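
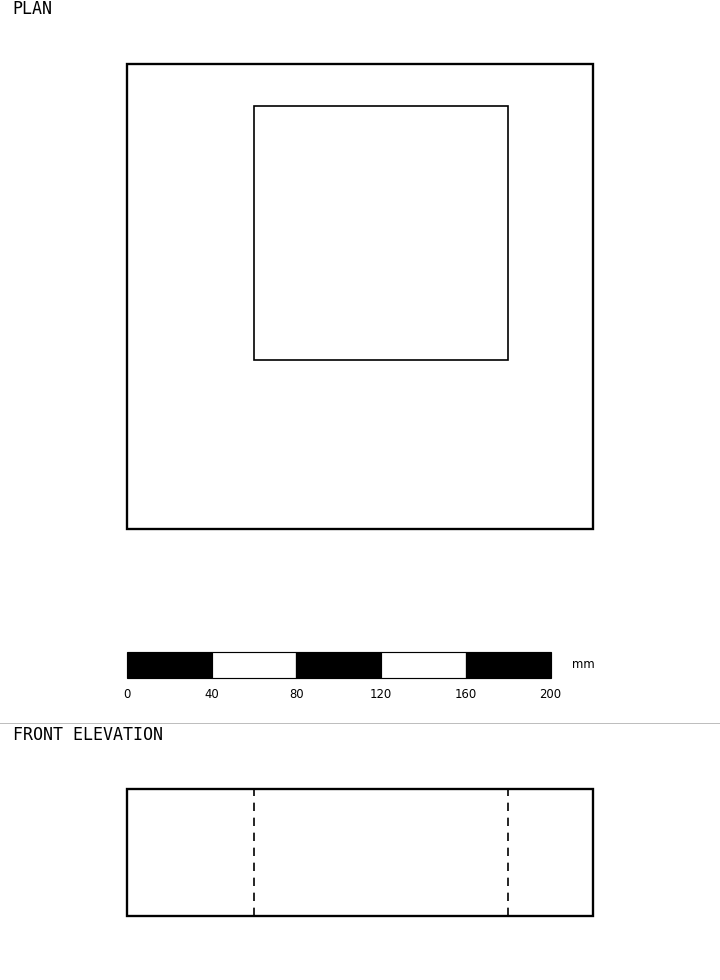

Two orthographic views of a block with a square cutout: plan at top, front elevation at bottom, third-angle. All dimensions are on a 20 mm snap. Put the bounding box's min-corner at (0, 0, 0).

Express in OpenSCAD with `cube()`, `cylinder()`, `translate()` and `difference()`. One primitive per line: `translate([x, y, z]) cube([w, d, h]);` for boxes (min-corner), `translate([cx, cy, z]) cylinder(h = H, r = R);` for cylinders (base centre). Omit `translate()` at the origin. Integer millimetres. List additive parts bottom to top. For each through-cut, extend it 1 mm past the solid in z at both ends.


difference() {
  cube([220, 220, 60]);
  translate([60, 80, -1]) cube([120, 120, 62]);
}


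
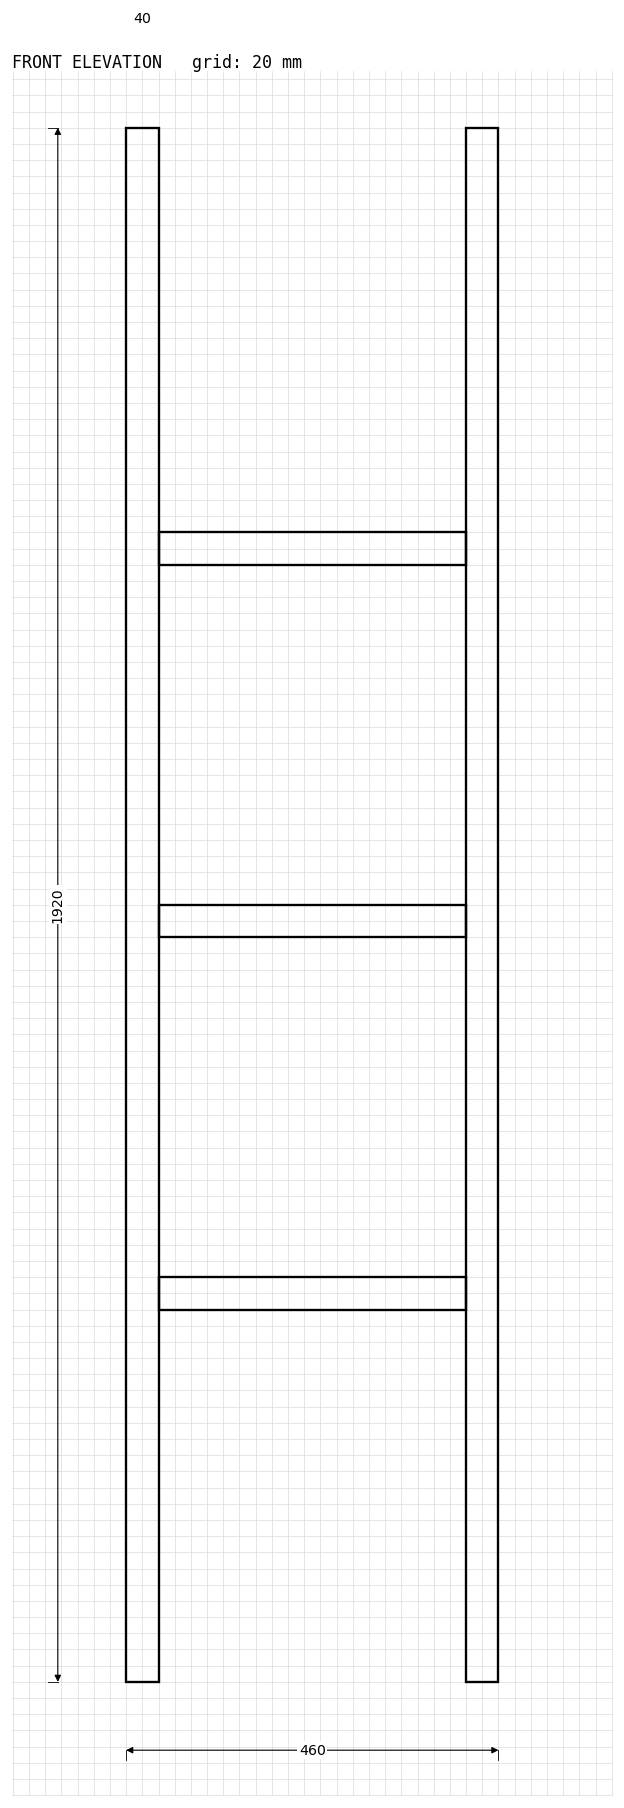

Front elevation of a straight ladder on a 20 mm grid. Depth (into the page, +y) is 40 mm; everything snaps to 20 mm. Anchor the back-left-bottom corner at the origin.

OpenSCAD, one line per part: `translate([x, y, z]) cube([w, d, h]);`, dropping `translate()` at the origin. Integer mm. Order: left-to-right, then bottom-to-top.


cube([40, 40, 1920]);
translate([40, 0, 460]) cube([380, 40, 40]);
translate([40, 0, 920]) cube([380, 40, 40]);
translate([40, 0, 1380]) cube([380, 40, 40]);
translate([420, 0, 0]) cube([40, 40, 1920]);


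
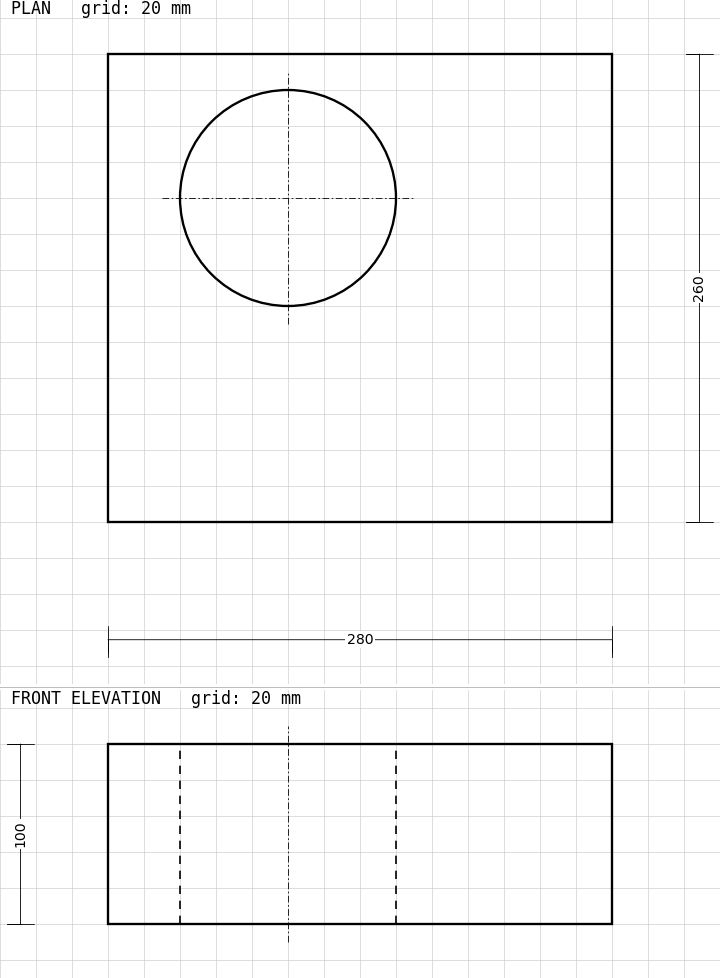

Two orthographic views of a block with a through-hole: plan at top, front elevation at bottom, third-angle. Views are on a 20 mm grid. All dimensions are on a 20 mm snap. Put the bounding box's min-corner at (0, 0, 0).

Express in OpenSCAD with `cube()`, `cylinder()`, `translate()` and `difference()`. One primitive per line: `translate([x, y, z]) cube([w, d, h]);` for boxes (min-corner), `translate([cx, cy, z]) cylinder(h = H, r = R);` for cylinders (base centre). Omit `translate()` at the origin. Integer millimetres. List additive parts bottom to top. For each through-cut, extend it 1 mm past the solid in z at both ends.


difference() {
  cube([280, 260, 100]);
  translate([100, 180, -1]) cylinder(h = 102, r = 60);
}


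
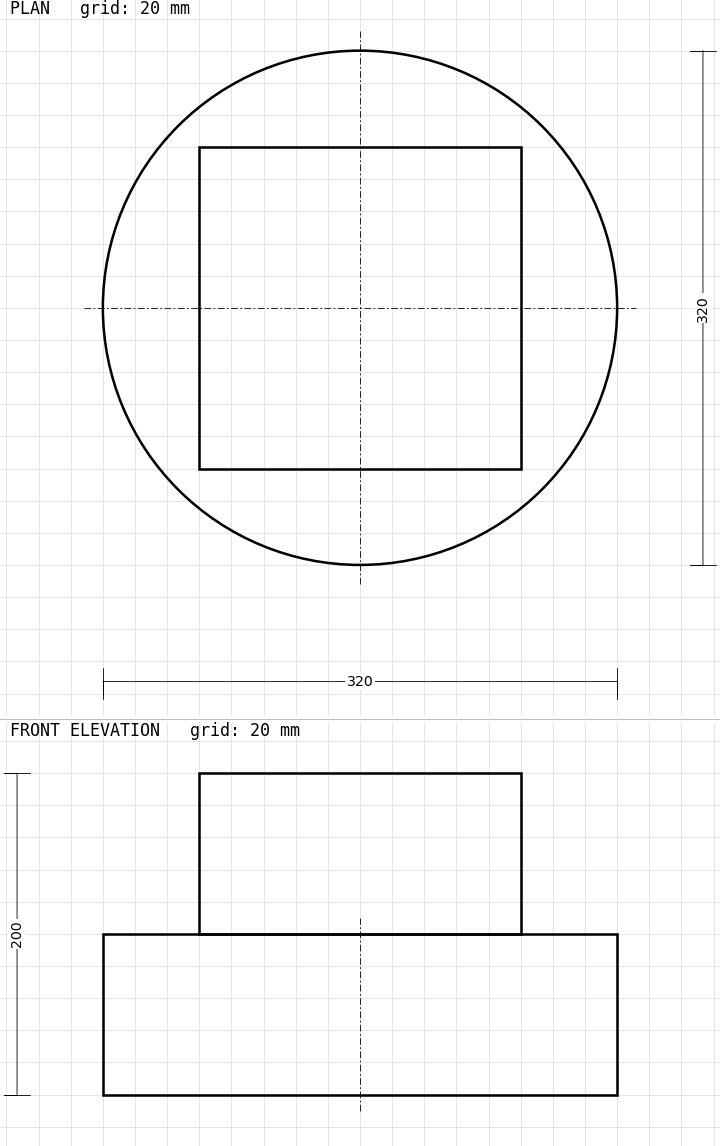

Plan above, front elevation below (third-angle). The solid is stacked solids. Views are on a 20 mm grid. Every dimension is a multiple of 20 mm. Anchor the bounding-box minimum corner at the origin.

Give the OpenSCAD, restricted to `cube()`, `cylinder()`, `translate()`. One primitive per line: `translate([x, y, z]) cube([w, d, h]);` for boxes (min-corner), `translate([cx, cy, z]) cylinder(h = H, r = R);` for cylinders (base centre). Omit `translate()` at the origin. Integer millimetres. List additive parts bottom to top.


translate([160, 160, 0]) cylinder(h = 100, r = 160);
translate([60, 60, 100]) cube([200, 200, 100]);


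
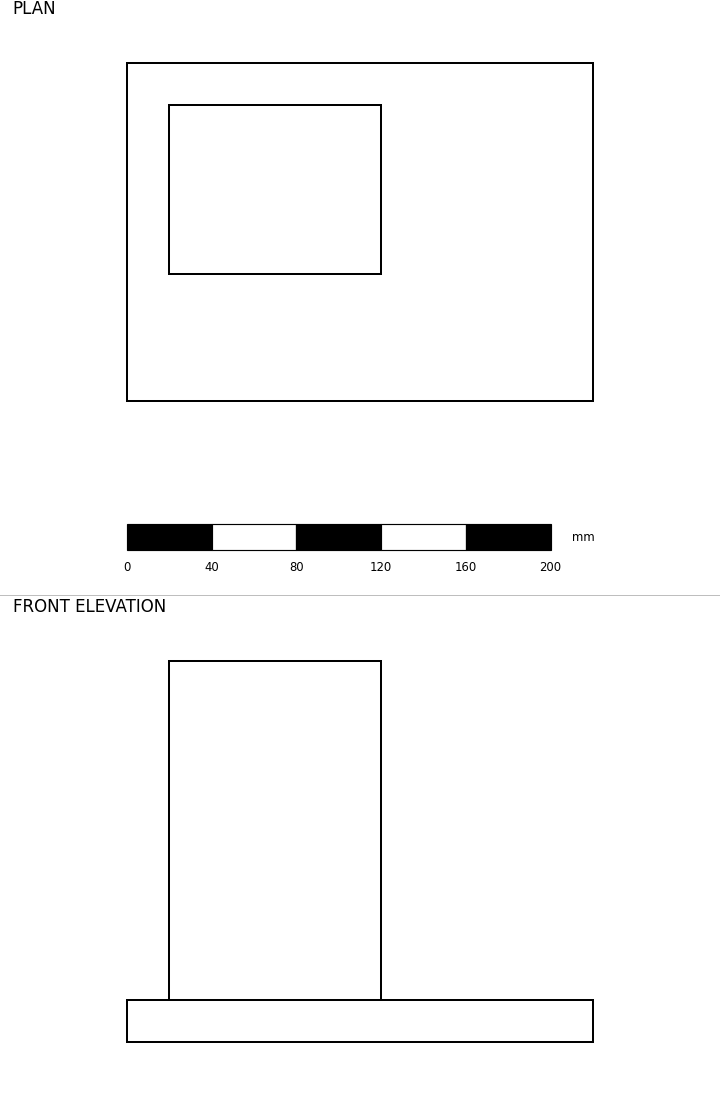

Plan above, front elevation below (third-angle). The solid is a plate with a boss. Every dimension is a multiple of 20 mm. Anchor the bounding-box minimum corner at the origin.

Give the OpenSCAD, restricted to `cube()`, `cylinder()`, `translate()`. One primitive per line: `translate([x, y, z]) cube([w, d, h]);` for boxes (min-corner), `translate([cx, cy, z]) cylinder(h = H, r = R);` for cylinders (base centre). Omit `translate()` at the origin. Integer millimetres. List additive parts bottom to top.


cube([220, 160, 20]);
translate([20, 60, 20]) cube([100, 80, 160]);


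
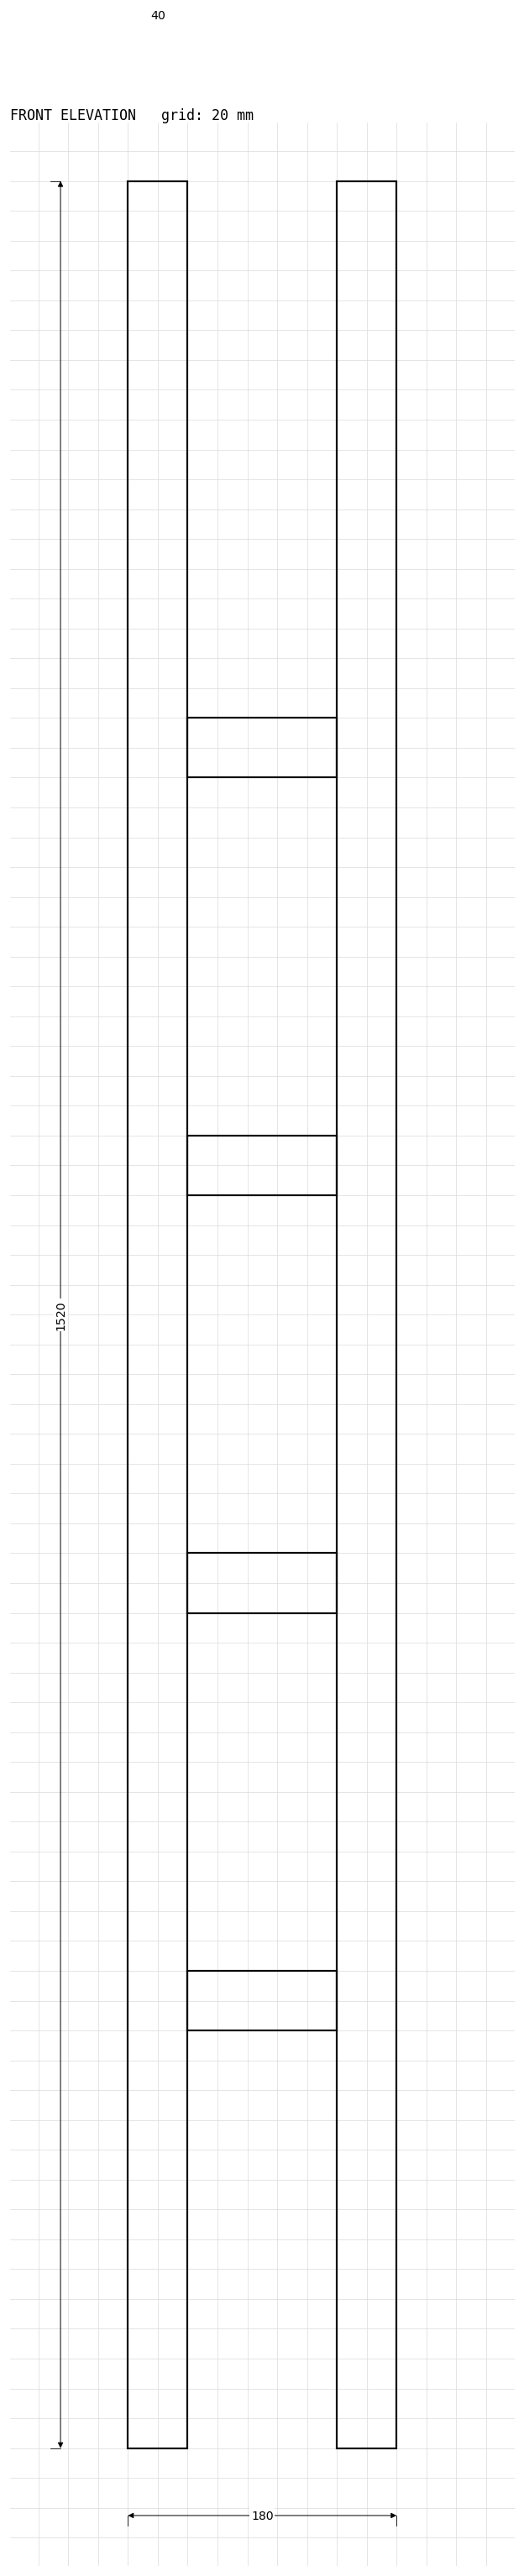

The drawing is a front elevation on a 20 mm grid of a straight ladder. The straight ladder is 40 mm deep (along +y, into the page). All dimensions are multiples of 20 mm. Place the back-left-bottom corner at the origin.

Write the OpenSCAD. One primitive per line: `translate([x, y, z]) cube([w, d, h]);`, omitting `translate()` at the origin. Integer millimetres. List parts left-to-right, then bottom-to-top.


cube([40, 40, 1520]);
translate([40, 0, 280]) cube([100, 40, 40]);
translate([40, 0, 560]) cube([100, 40, 40]);
translate([40, 0, 840]) cube([100, 40, 40]);
translate([40, 0, 1120]) cube([100, 40, 40]);
translate([140, 0, 0]) cube([40, 40, 1520]);


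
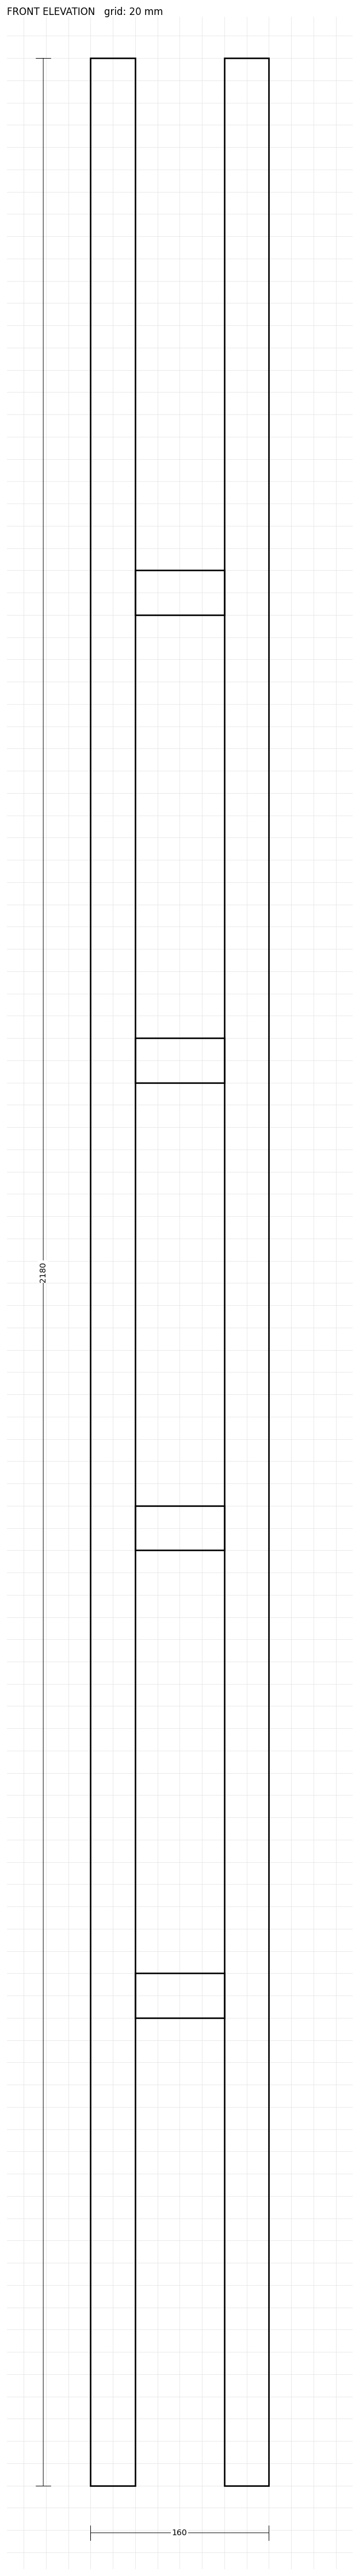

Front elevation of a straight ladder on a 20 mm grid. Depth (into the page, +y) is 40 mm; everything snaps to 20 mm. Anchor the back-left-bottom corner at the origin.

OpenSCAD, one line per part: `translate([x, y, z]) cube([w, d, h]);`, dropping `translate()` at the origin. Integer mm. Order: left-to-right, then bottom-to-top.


cube([40, 40, 2180]);
translate([40, 0, 420]) cube([80, 40, 40]);
translate([40, 0, 840]) cube([80, 40, 40]);
translate([40, 0, 1260]) cube([80, 40, 40]);
translate([40, 0, 1680]) cube([80, 40, 40]);
translate([120, 0, 0]) cube([40, 40, 2180]);


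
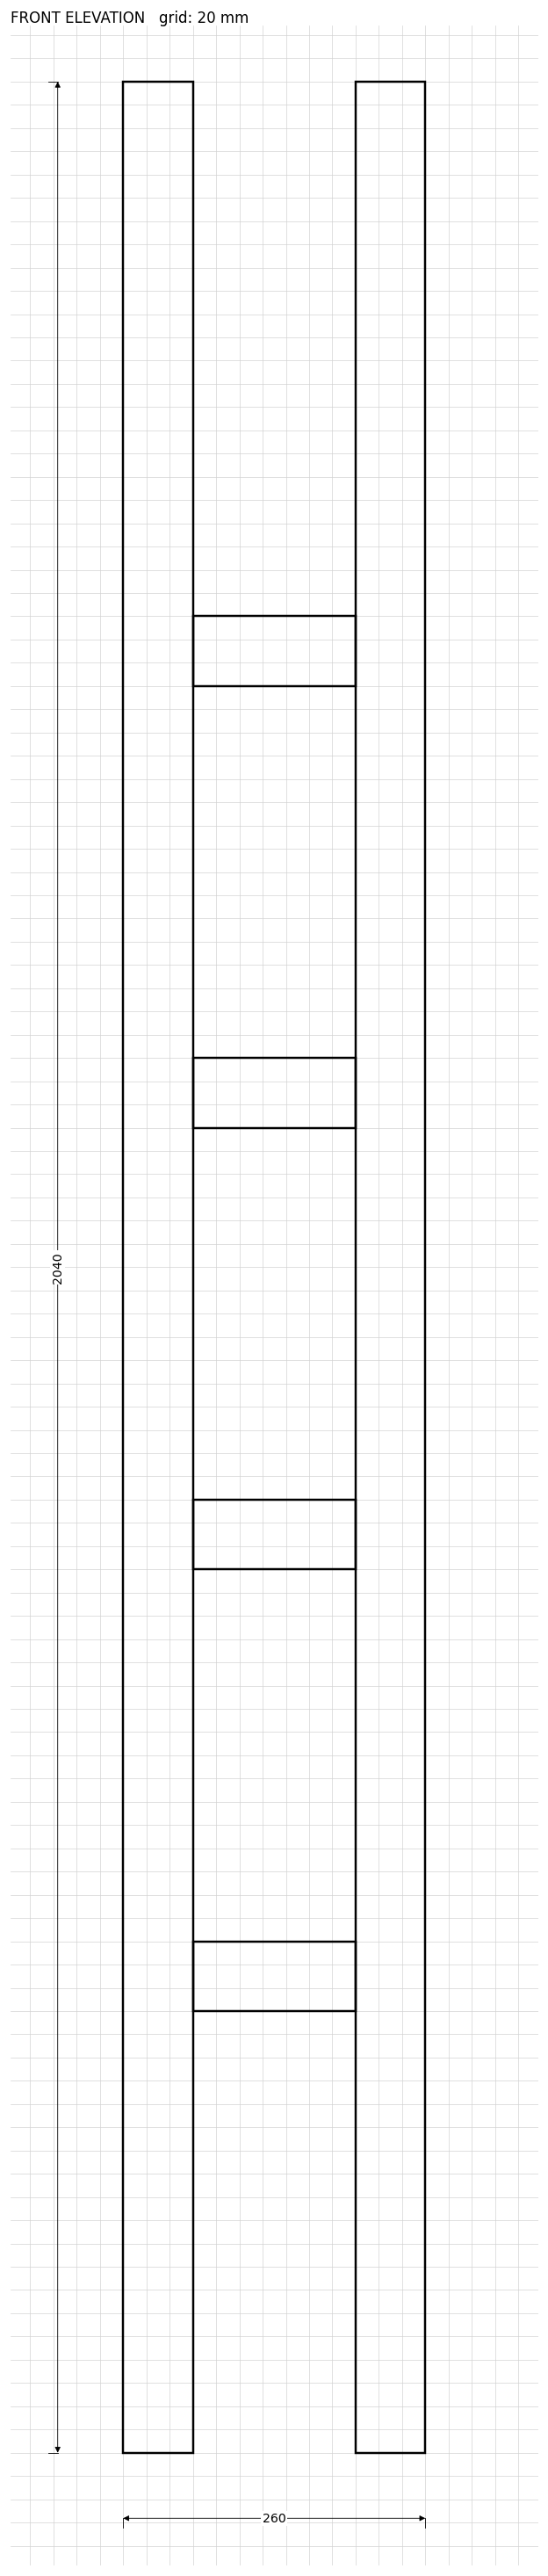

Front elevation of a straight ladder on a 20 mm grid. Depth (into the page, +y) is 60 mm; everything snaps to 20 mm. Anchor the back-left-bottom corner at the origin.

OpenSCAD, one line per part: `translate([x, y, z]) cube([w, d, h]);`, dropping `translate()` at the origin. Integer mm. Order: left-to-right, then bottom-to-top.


cube([60, 60, 2040]);
translate([60, 0, 380]) cube([140, 60, 60]);
translate([60, 0, 760]) cube([140, 60, 60]);
translate([60, 0, 1140]) cube([140, 60, 60]);
translate([60, 0, 1520]) cube([140, 60, 60]);
translate([200, 0, 0]) cube([60, 60, 2040]);


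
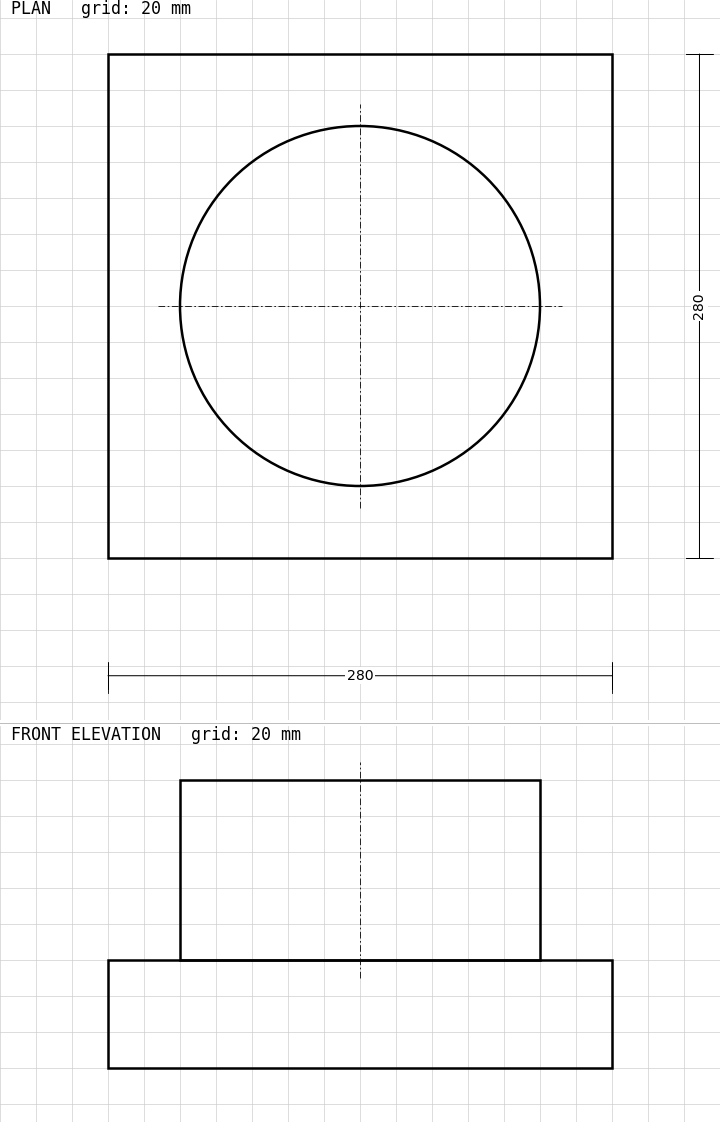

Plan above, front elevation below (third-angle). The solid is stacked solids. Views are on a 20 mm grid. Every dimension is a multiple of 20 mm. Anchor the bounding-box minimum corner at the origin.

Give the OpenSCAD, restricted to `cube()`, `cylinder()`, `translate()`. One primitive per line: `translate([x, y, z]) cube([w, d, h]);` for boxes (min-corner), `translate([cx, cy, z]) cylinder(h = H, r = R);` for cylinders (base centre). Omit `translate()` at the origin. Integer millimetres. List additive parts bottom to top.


cube([280, 280, 60]);
translate([140, 140, 60]) cylinder(h = 100, r = 100);


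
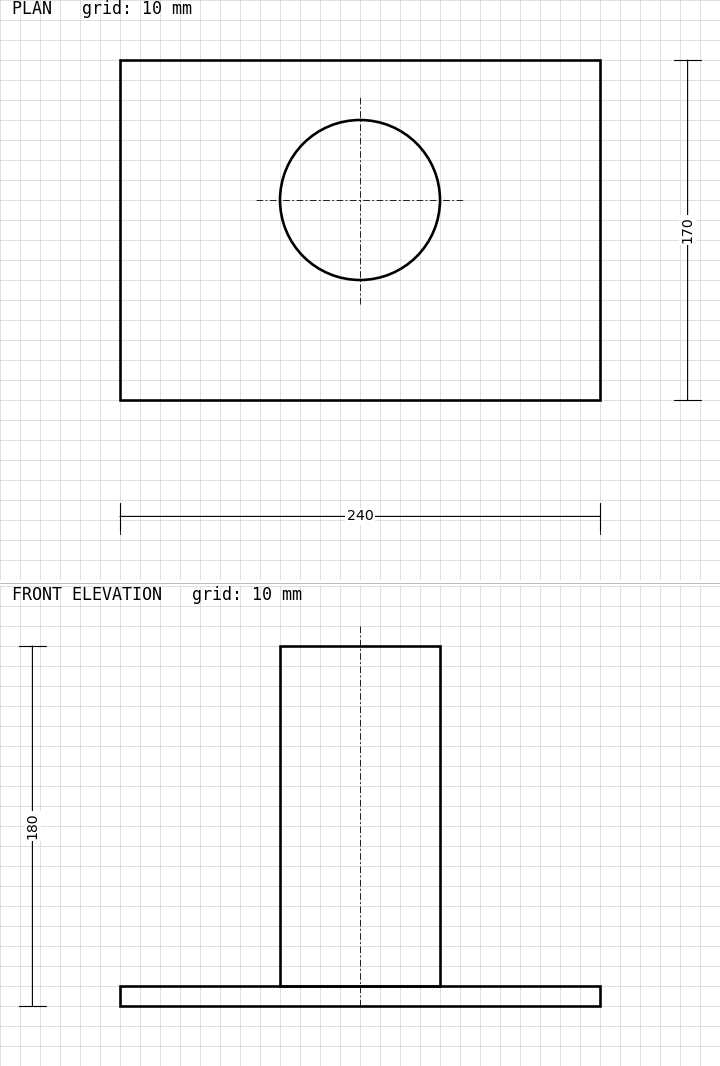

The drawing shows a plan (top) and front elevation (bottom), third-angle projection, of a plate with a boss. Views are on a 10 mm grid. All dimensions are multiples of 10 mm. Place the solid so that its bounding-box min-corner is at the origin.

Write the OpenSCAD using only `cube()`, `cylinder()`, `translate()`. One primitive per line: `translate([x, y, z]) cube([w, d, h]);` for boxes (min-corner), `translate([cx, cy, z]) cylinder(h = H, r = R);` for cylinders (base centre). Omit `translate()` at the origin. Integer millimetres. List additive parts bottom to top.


cube([240, 170, 10]);
translate([120, 100, 10]) cylinder(h = 170, r = 40);


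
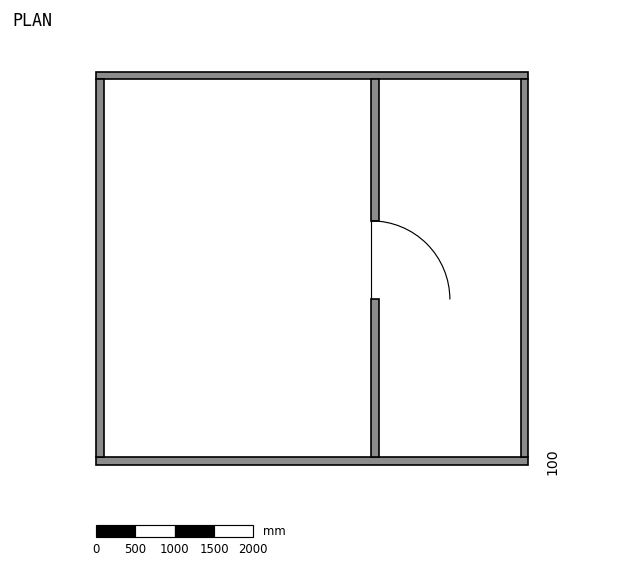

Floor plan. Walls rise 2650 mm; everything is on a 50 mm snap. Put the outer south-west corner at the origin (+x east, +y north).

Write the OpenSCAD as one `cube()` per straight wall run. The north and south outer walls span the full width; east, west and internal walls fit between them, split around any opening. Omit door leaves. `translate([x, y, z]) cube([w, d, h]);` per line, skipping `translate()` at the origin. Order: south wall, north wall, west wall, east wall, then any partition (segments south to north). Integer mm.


cube([5500, 100, 2650]);
translate([0, 4900, 0]) cube([5500, 100, 2650]);
translate([0, 100, 0]) cube([100, 4800, 2650]);
translate([5400, 100, 0]) cube([100, 4800, 2650]);
translate([3500, 100, 0]) cube([100, 2000, 2650]);
translate([3500, 3100, 0]) cube([100, 1800, 2650]);


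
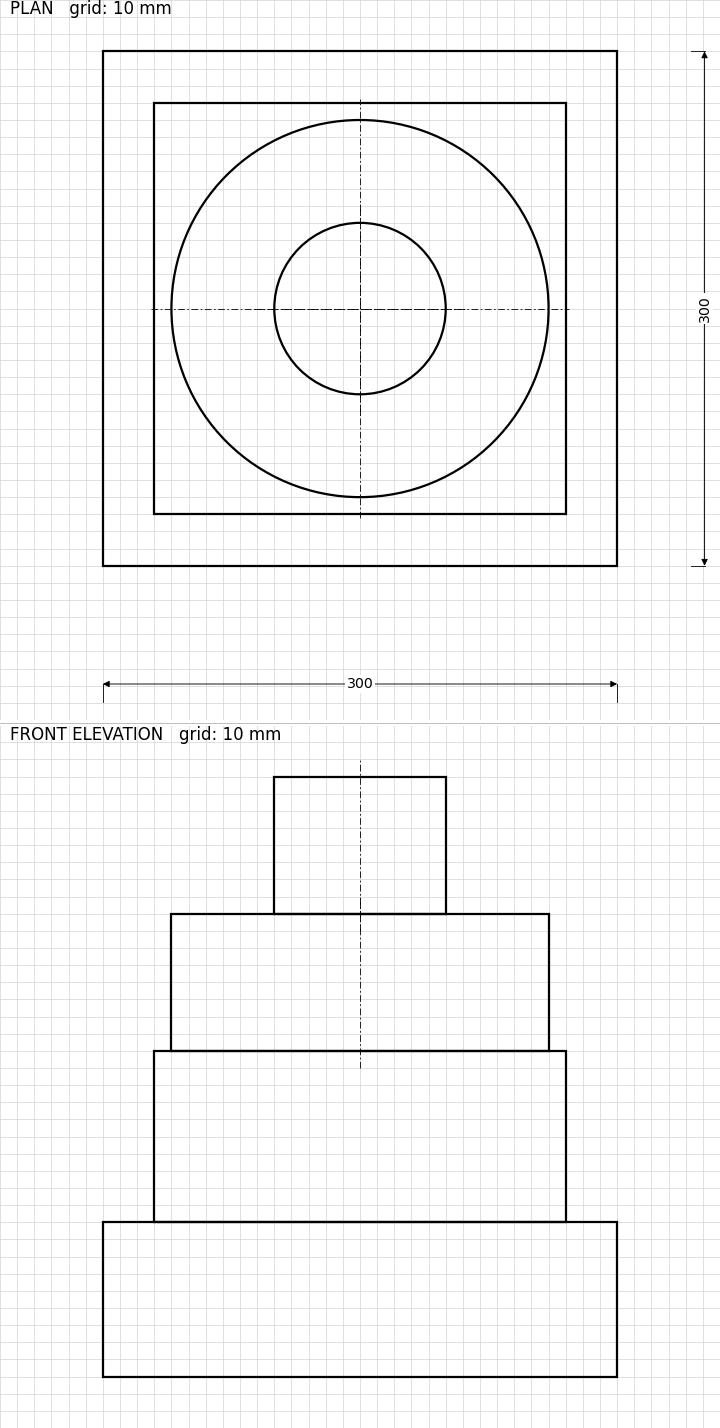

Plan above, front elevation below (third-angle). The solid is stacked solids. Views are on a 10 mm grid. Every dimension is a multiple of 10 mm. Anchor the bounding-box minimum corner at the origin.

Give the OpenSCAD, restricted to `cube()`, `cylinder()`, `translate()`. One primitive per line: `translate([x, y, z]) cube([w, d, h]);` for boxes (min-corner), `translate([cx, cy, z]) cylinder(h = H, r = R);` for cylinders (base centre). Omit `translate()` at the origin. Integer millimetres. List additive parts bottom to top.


cube([300, 300, 90]);
translate([30, 30, 90]) cube([240, 240, 100]);
translate([150, 150, 190]) cylinder(h = 80, r = 110);
translate([150, 150, 270]) cylinder(h = 80, r = 50);


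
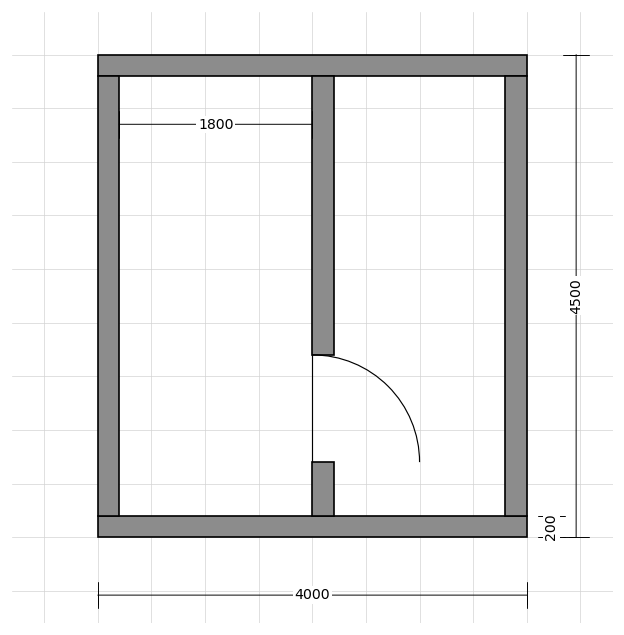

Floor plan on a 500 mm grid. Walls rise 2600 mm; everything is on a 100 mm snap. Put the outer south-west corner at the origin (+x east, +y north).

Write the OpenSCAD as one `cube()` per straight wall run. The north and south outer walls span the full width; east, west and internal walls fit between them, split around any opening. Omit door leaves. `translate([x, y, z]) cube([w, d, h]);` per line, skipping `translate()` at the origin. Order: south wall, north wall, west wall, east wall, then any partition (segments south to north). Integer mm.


cube([4000, 200, 2600]);
translate([0, 4300, 0]) cube([4000, 200, 2600]);
translate([0, 200, 0]) cube([200, 4100, 2600]);
translate([3800, 200, 0]) cube([200, 4100, 2600]);
translate([2000, 200, 0]) cube([200, 500, 2600]);
translate([2000, 1700, 0]) cube([200, 2600, 2600]);


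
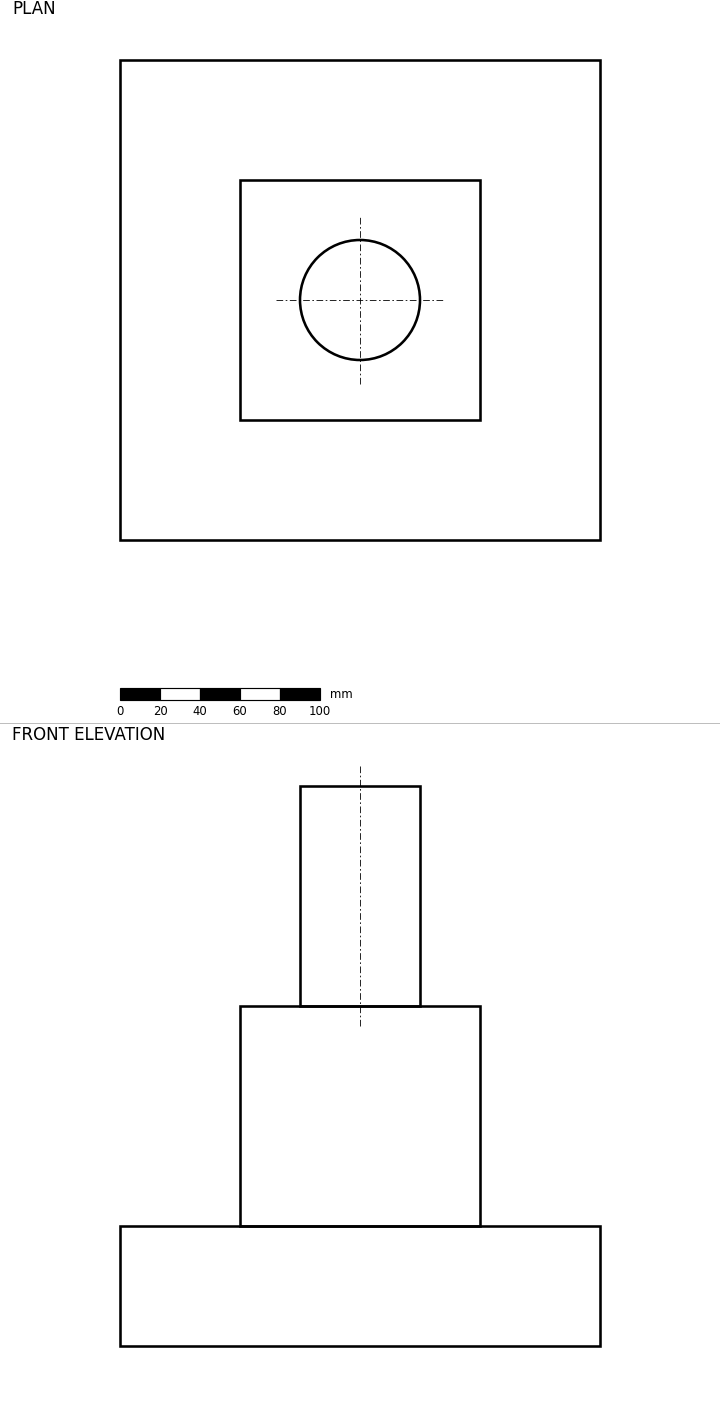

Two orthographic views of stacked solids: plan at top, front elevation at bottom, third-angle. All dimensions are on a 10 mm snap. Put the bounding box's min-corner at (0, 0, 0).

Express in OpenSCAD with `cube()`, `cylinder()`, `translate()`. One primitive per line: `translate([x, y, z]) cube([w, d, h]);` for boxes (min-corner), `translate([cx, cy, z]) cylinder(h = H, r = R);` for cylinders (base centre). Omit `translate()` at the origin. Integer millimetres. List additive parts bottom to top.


cube([240, 240, 60]);
translate([60, 60, 60]) cube([120, 120, 110]);
translate([120, 120, 170]) cylinder(h = 110, r = 30);


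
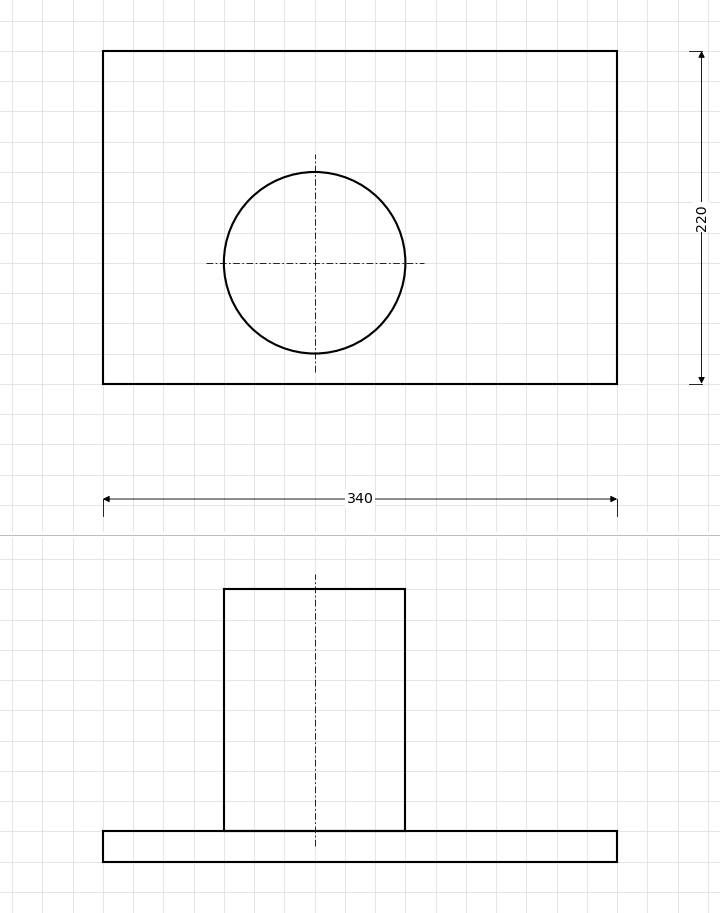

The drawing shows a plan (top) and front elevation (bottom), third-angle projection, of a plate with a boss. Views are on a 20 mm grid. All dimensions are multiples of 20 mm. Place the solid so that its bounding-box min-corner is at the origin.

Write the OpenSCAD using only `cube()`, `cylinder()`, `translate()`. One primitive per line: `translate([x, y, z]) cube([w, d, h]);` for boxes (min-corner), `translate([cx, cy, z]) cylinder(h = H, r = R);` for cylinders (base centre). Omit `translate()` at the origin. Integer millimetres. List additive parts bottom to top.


cube([340, 220, 20]);
translate([140, 80, 20]) cylinder(h = 160, r = 60);


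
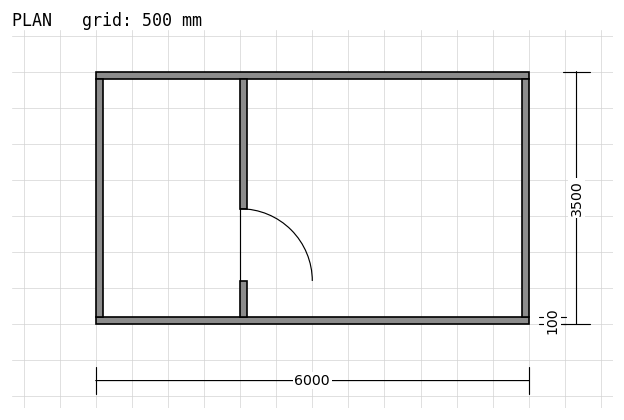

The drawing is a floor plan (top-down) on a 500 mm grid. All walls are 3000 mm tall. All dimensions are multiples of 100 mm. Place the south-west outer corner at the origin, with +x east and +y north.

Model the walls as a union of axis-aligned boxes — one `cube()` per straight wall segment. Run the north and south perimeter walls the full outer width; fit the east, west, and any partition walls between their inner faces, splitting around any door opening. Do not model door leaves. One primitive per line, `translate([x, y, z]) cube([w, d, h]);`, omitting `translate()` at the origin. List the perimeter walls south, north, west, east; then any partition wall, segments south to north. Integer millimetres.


cube([6000, 100, 3000]);
translate([0, 3400, 0]) cube([6000, 100, 3000]);
translate([0, 100, 0]) cube([100, 3300, 3000]);
translate([5900, 100, 0]) cube([100, 3300, 3000]);
translate([2000, 100, 0]) cube([100, 500, 3000]);
translate([2000, 1600, 0]) cube([100, 1800, 3000]);


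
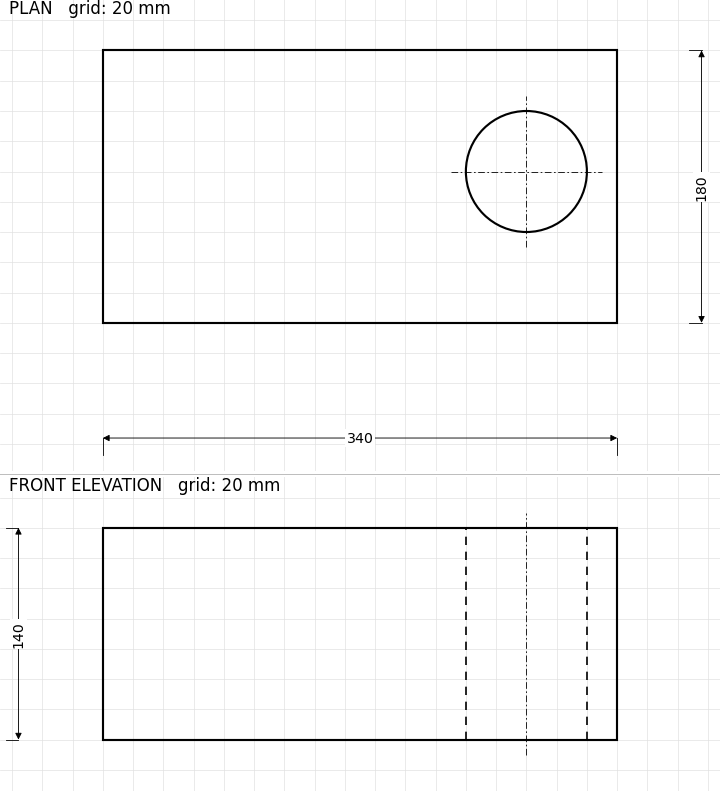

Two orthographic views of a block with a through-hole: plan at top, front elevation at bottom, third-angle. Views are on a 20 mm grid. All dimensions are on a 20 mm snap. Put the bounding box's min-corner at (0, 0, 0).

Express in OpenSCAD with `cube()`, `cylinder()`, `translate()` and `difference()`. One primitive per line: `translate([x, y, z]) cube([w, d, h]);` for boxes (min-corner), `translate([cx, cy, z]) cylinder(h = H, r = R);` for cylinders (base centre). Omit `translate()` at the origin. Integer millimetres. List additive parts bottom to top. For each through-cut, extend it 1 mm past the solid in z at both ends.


difference() {
  cube([340, 180, 140]);
  translate([280, 100, -1]) cylinder(h = 142, r = 40);
}


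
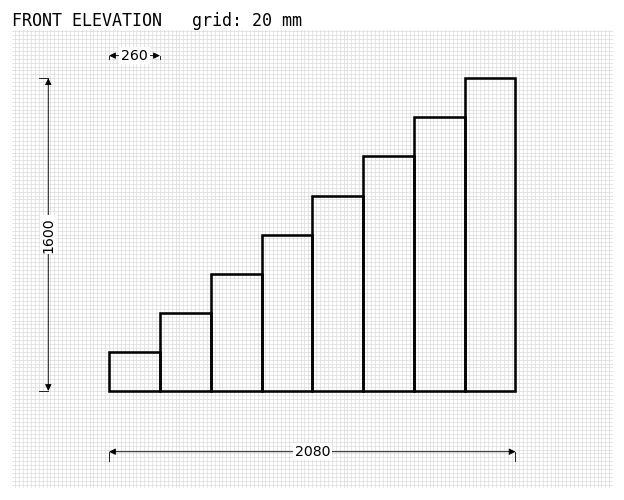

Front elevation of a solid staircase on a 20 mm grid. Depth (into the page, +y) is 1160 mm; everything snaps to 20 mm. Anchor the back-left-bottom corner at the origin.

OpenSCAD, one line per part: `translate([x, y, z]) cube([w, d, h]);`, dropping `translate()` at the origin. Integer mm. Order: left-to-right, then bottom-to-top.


cube([260, 1160, 200]);
translate([260, 0, 0]) cube([260, 1160, 400]);
translate([520, 0, 0]) cube([260, 1160, 600]);
translate([780, 0, 0]) cube([260, 1160, 800]);
translate([1040, 0, 0]) cube([260, 1160, 1000]);
translate([1300, 0, 0]) cube([260, 1160, 1200]);
translate([1560, 0, 0]) cube([260, 1160, 1400]);
translate([1820, 0, 0]) cube([260, 1160, 1600]);


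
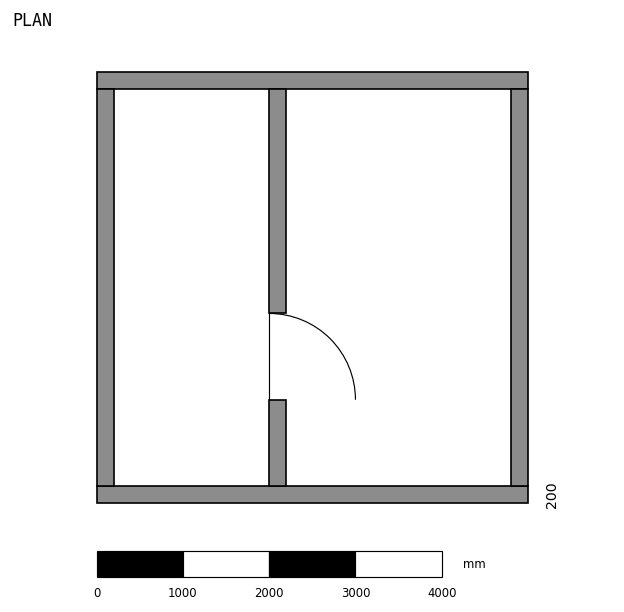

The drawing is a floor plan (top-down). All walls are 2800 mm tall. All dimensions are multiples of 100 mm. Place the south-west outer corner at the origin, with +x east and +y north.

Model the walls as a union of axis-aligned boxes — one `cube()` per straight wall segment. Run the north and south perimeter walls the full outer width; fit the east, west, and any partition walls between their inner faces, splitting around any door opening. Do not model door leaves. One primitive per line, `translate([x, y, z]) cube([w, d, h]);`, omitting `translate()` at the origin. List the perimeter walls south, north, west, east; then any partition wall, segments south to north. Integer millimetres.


cube([5000, 200, 2800]);
translate([0, 4800, 0]) cube([5000, 200, 2800]);
translate([0, 200, 0]) cube([200, 4600, 2800]);
translate([4800, 200, 0]) cube([200, 4600, 2800]);
translate([2000, 200, 0]) cube([200, 1000, 2800]);
translate([2000, 2200, 0]) cube([200, 2600, 2800]);


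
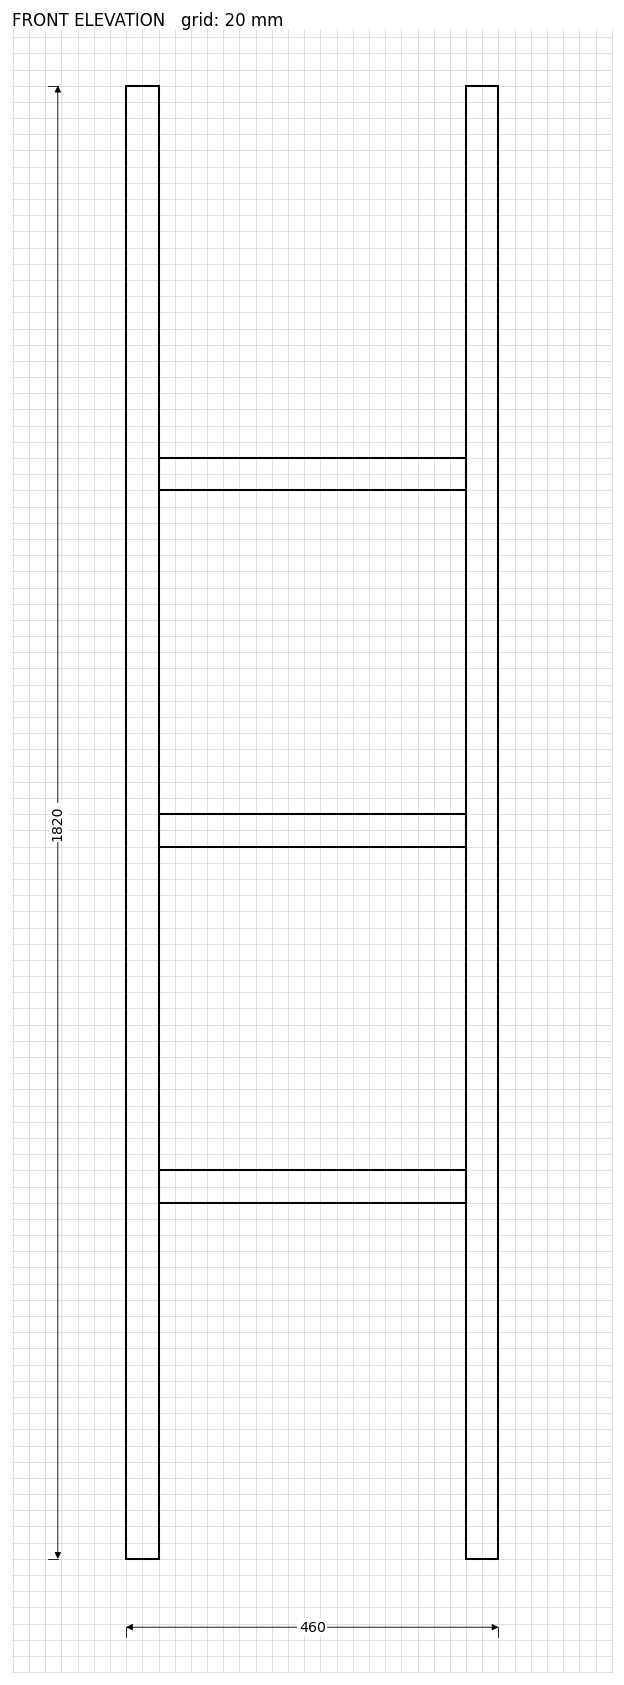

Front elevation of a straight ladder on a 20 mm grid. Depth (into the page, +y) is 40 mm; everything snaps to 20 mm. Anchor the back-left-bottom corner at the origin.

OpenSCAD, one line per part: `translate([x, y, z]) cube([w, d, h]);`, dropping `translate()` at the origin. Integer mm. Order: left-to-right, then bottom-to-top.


cube([40, 40, 1820]);
translate([40, 0, 440]) cube([380, 40, 40]);
translate([40, 0, 880]) cube([380, 40, 40]);
translate([40, 0, 1320]) cube([380, 40, 40]);
translate([420, 0, 0]) cube([40, 40, 1820]);


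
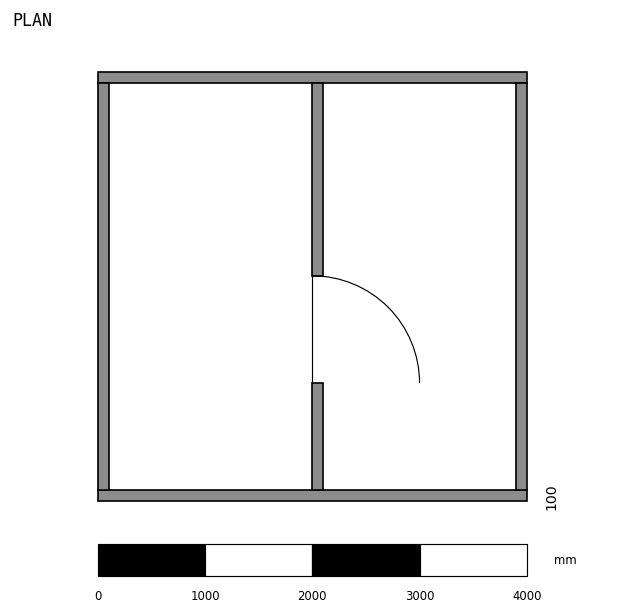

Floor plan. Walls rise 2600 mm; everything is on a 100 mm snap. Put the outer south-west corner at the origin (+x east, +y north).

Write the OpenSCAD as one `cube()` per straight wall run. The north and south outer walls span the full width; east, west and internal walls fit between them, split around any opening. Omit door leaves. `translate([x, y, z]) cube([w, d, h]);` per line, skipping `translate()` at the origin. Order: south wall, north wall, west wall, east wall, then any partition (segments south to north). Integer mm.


cube([4000, 100, 2600]);
translate([0, 3900, 0]) cube([4000, 100, 2600]);
translate([0, 100, 0]) cube([100, 3800, 2600]);
translate([3900, 100, 0]) cube([100, 3800, 2600]);
translate([2000, 100, 0]) cube([100, 1000, 2600]);
translate([2000, 2100, 0]) cube([100, 1800, 2600]);


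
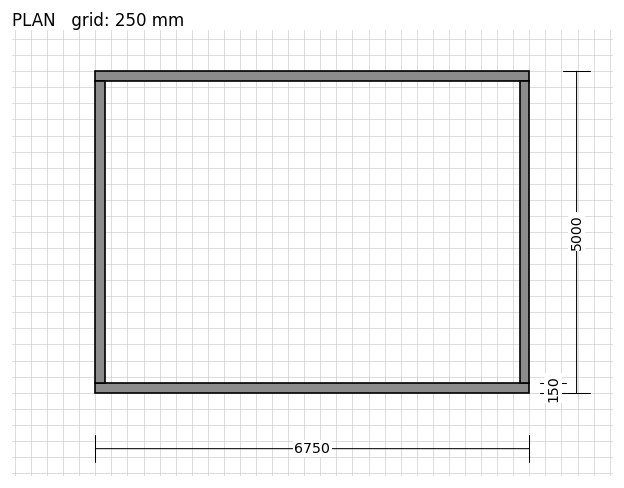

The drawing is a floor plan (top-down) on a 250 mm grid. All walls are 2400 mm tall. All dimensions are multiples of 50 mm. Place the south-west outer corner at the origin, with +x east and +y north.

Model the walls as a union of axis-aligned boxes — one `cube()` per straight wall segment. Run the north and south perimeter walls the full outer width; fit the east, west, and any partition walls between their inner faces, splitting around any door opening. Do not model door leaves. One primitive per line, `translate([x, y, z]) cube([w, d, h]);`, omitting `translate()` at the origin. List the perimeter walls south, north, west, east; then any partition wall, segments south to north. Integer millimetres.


cube([6750, 150, 2400]);
translate([0, 4850, 0]) cube([6750, 150, 2400]);
translate([0, 150, 0]) cube([150, 4700, 2400]);
translate([6600, 150, 0]) cube([150, 4700, 2400]);


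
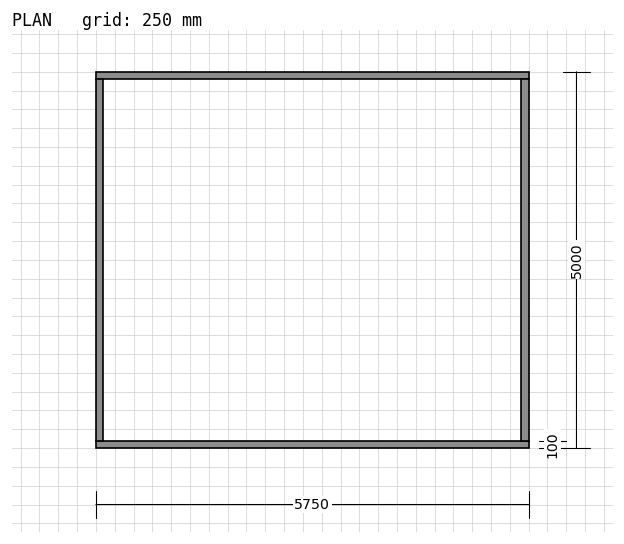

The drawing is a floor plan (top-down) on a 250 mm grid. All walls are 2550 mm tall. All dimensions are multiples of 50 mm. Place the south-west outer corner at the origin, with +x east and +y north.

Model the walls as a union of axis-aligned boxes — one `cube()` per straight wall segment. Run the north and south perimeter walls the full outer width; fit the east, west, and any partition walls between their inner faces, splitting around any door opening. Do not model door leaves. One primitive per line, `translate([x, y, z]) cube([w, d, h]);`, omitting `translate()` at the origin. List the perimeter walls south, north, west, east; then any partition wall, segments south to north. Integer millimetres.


cube([5750, 100, 2550]);
translate([0, 4900, 0]) cube([5750, 100, 2550]);
translate([0, 100, 0]) cube([100, 4800, 2550]);
translate([5650, 100, 0]) cube([100, 4800, 2550]);


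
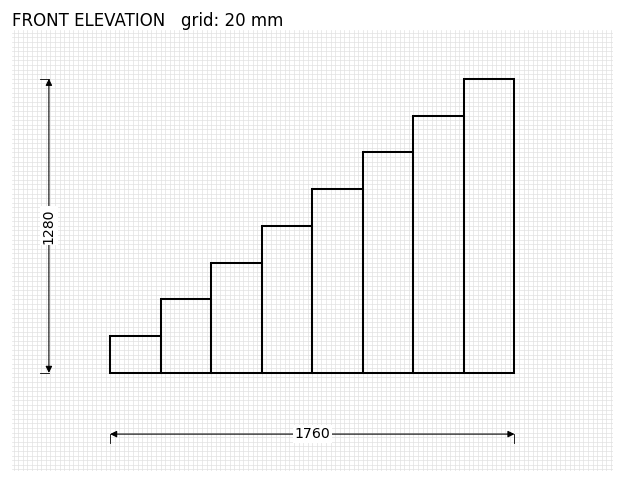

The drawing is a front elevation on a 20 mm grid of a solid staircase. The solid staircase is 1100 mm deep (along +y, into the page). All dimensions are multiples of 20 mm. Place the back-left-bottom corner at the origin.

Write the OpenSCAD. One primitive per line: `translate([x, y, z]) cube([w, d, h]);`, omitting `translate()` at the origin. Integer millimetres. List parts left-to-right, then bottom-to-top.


cube([220, 1100, 160]);
translate([220, 0, 0]) cube([220, 1100, 320]);
translate([440, 0, 0]) cube([220, 1100, 480]);
translate([660, 0, 0]) cube([220, 1100, 640]);
translate([880, 0, 0]) cube([220, 1100, 800]);
translate([1100, 0, 0]) cube([220, 1100, 960]);
translate([1320, 0, 0]) cube([220, 1100, 1120]);
translate([1540, 0, 0]) cube([220, 1100, 1280]);


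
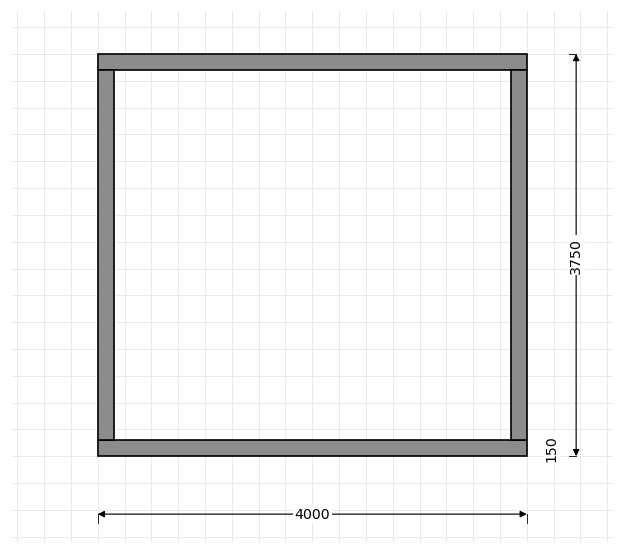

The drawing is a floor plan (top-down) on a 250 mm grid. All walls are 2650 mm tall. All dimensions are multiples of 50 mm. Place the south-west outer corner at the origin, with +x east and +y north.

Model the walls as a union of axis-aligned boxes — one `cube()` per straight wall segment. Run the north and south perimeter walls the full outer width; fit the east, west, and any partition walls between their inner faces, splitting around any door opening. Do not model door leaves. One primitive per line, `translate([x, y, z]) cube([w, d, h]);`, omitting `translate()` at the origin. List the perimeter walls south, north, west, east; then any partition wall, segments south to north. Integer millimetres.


cube([4000, 150, 2650]);
translate([0, 3600, 0]) cube([4000, 150, 2650]);
translate([0, 150, 0]) cube([150, 3450, 2650]);
translate([3850, 150, 0]) cube([150, 3450, 2650]);


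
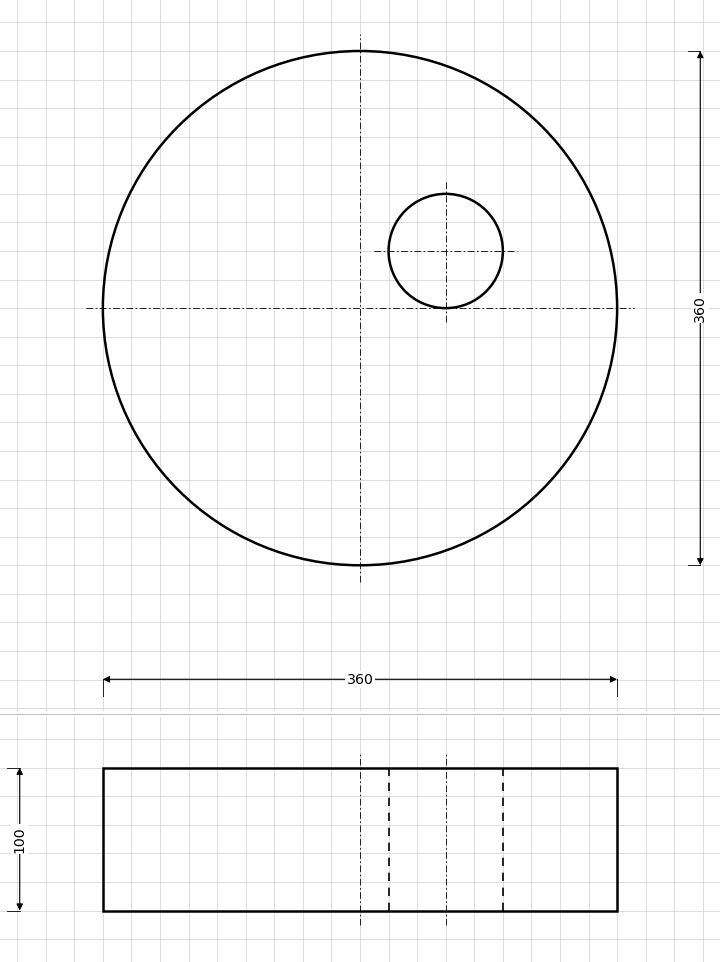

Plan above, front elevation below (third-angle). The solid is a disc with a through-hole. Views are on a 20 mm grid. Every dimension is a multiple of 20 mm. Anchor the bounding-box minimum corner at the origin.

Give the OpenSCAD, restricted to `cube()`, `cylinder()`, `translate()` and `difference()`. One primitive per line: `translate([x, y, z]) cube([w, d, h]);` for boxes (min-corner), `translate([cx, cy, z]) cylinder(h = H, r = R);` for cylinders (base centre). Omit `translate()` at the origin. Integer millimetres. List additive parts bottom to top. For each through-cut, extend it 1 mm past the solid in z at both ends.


difference() {
  translate([180, 180, 0]) cylinder(h = 100, r = 180);
  translate([240, 220, -1]) cylinder(h = 102, r = 40);
}


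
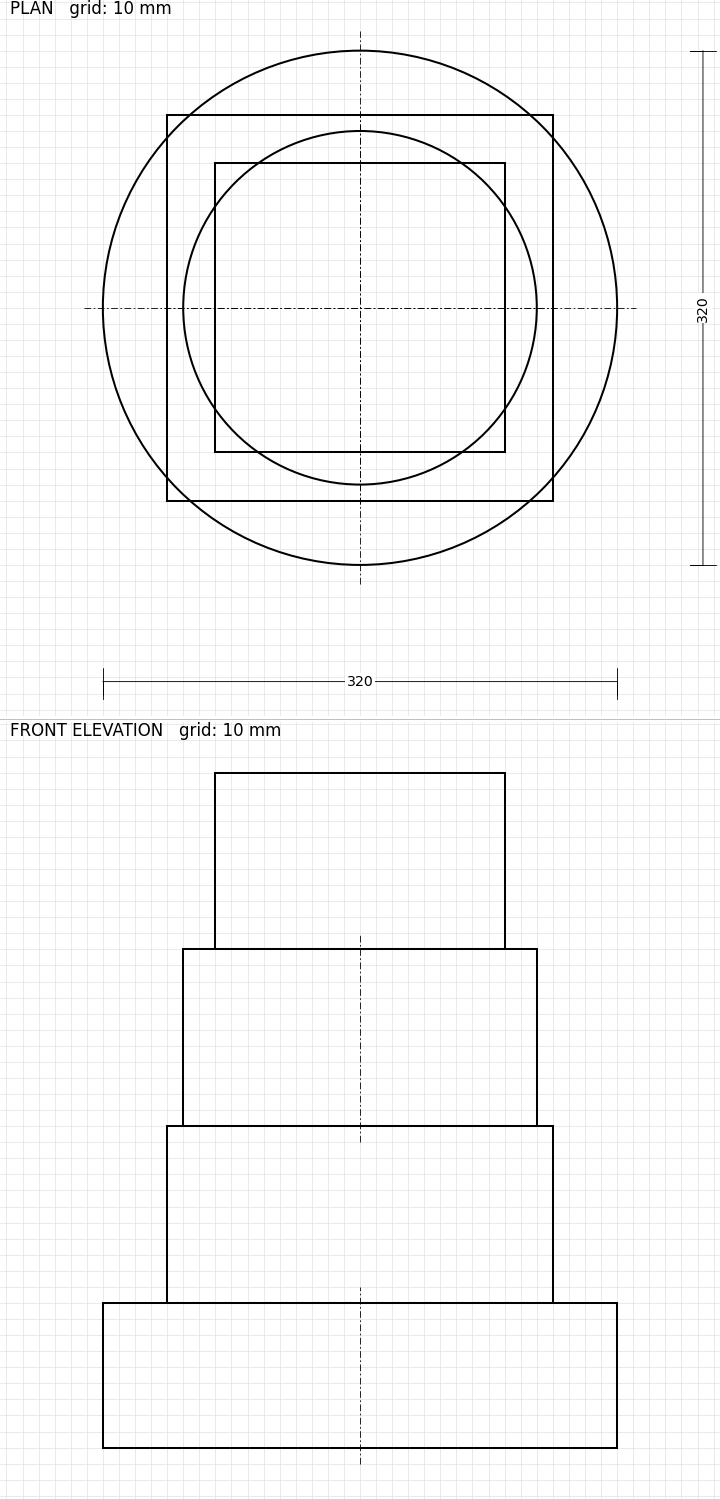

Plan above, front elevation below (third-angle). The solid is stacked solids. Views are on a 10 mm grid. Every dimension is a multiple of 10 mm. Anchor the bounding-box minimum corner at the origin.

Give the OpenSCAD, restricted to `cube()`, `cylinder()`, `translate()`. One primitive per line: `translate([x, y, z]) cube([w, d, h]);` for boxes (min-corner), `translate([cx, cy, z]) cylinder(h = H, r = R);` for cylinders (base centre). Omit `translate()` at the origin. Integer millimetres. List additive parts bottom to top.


translate([160, 160, 0]) cylinder(h = 90, r = 160);
translate([40, 40, 90]) cube([240, 240, 110]);
translate([160, 160, 200]) cylinder(h = 110, r = 110);
translate([70, 70, 310]) cube([180, 180, 110]);


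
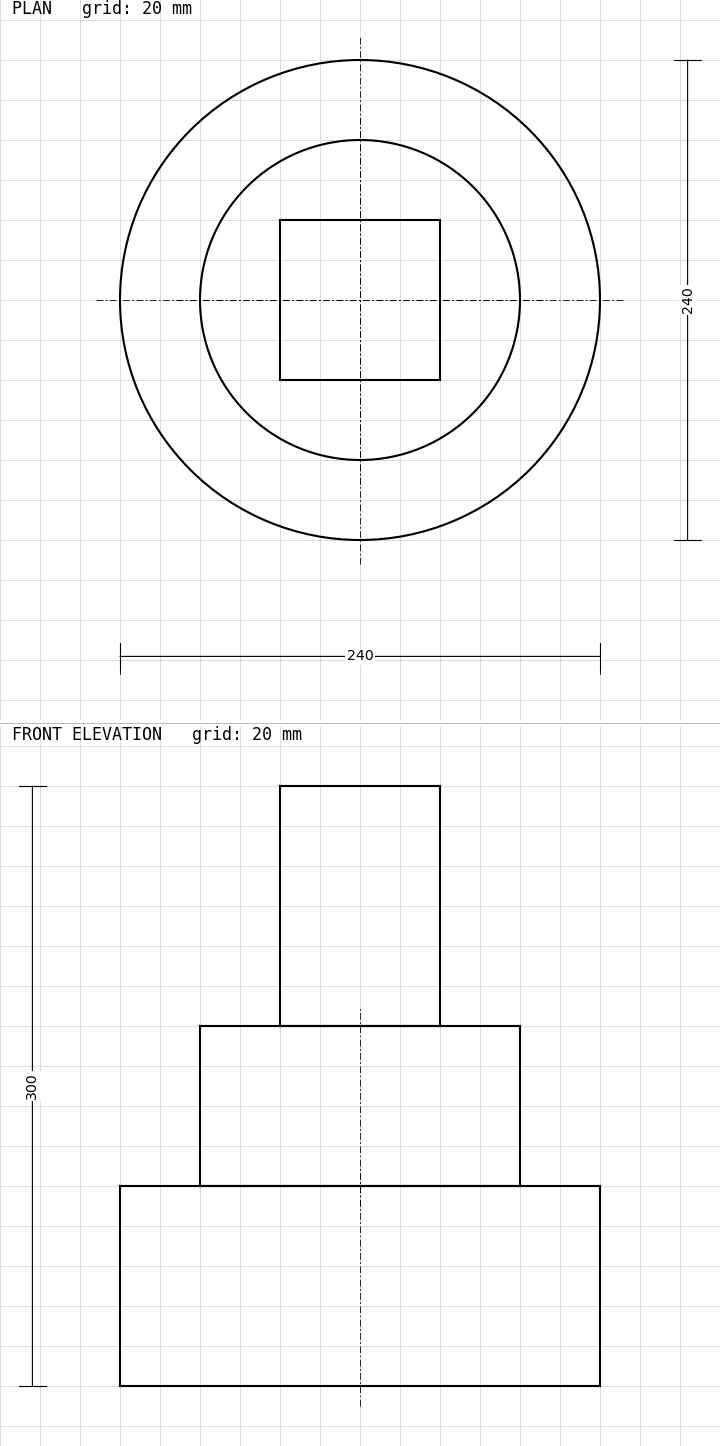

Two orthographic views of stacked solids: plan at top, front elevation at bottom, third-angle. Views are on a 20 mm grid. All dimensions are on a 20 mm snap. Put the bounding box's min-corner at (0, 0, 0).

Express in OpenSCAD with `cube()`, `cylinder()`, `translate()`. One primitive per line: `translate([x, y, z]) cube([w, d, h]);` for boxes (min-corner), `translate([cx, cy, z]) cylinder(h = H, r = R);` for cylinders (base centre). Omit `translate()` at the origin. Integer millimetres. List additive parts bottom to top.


translate([120, 120, 0]) cylinder(h = 100, r = 120);
translate([120, 120, 100]) cylinder(h = 80, r = 80);
translate([80, 80, 180]) cube([80, 80, 120]);


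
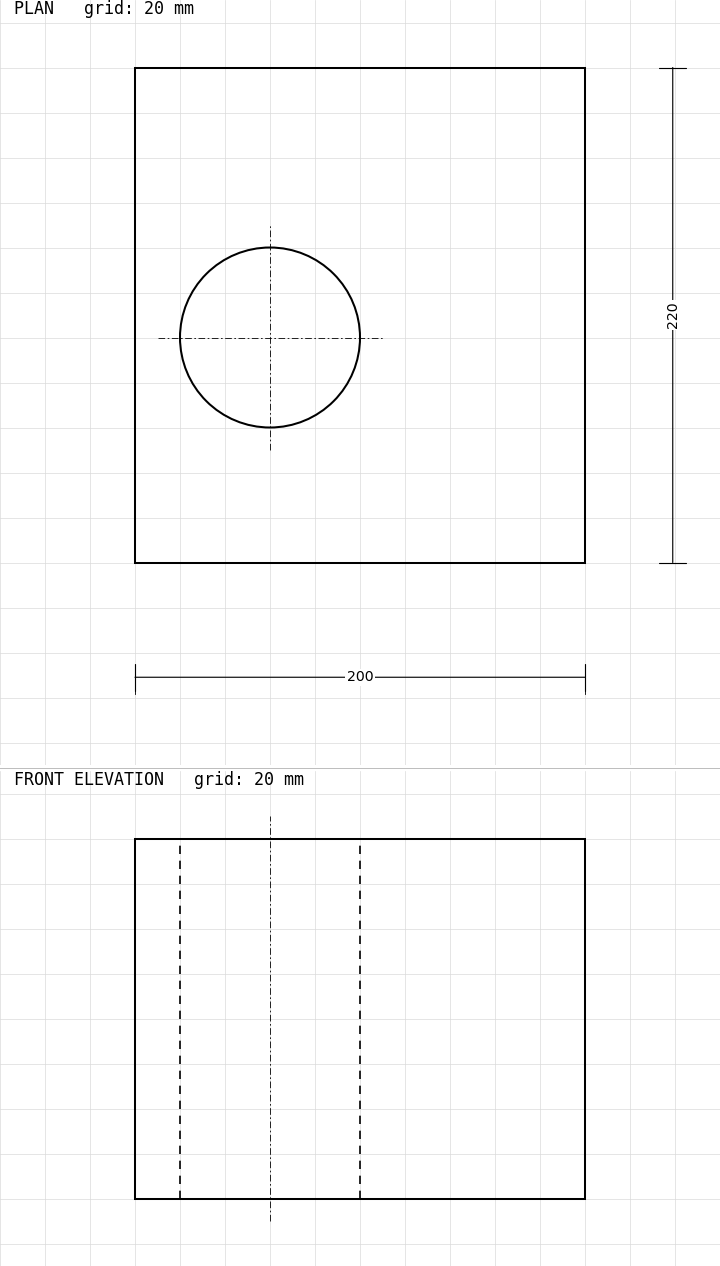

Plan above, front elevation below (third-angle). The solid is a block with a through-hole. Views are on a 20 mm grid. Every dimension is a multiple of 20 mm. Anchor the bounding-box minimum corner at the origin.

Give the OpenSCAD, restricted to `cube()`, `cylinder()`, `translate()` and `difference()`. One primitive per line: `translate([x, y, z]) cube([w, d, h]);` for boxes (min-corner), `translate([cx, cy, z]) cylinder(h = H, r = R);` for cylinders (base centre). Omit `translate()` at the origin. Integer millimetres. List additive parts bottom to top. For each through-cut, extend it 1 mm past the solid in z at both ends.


difference() {
  cube([200, 220, 160]);
  translate([60, 100, -1]) cylinder(h = 162, r = 40);
}


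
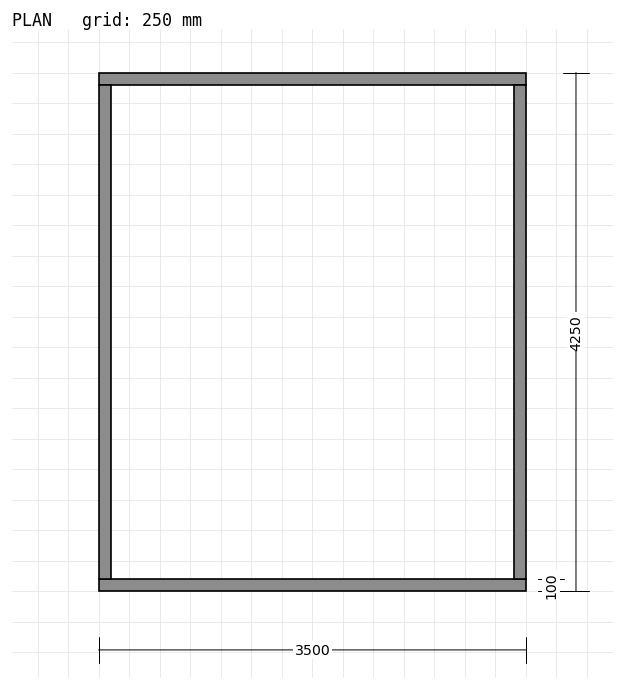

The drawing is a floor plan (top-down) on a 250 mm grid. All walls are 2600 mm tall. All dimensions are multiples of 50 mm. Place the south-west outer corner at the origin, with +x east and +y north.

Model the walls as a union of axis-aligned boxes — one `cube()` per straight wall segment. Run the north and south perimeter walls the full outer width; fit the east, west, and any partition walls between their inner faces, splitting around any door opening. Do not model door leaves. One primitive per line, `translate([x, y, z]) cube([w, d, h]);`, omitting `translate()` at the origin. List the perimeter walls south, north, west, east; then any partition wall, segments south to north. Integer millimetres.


cube([3500, 100, 2600]);
translate([0, 4150, 0]) cube([3500, 100, 2600]);
translate([0, 100, 0]) cube([100, 4050, 2600]);
translate([3400, 100, 0]) cube([100, 4050, 2600]);


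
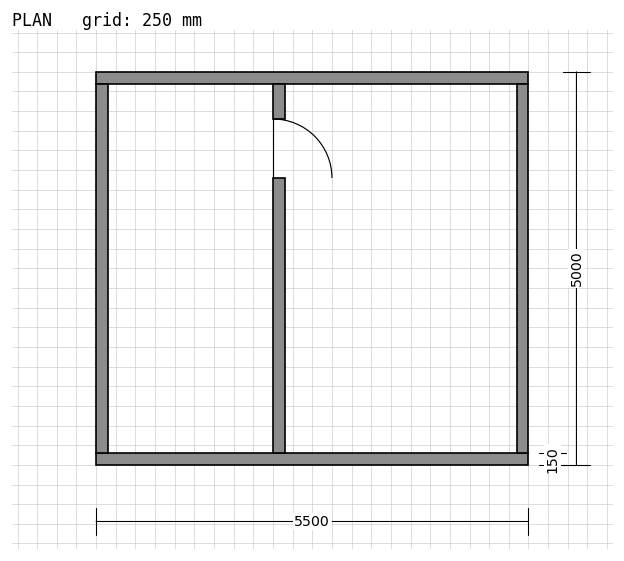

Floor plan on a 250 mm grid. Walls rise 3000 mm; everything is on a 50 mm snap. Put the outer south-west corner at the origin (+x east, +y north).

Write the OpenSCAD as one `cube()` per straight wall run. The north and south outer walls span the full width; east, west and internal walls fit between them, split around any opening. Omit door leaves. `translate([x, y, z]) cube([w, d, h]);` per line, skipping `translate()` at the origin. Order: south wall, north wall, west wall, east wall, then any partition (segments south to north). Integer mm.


cube([5500, 150, 3000]);
translate([0, 4850, 0]) cube([5500, 150, 3000]);
translate([0, 150, 0]) cube([150, 4700, 3000]);
translate([5350, 150, 0]) cube([150, 4700, 3000]);
translate([2250, 150, 0]) cube([150, 3500, 3000]);
translate([2250, 4400, 0]) cube([150, 450, 3000]);


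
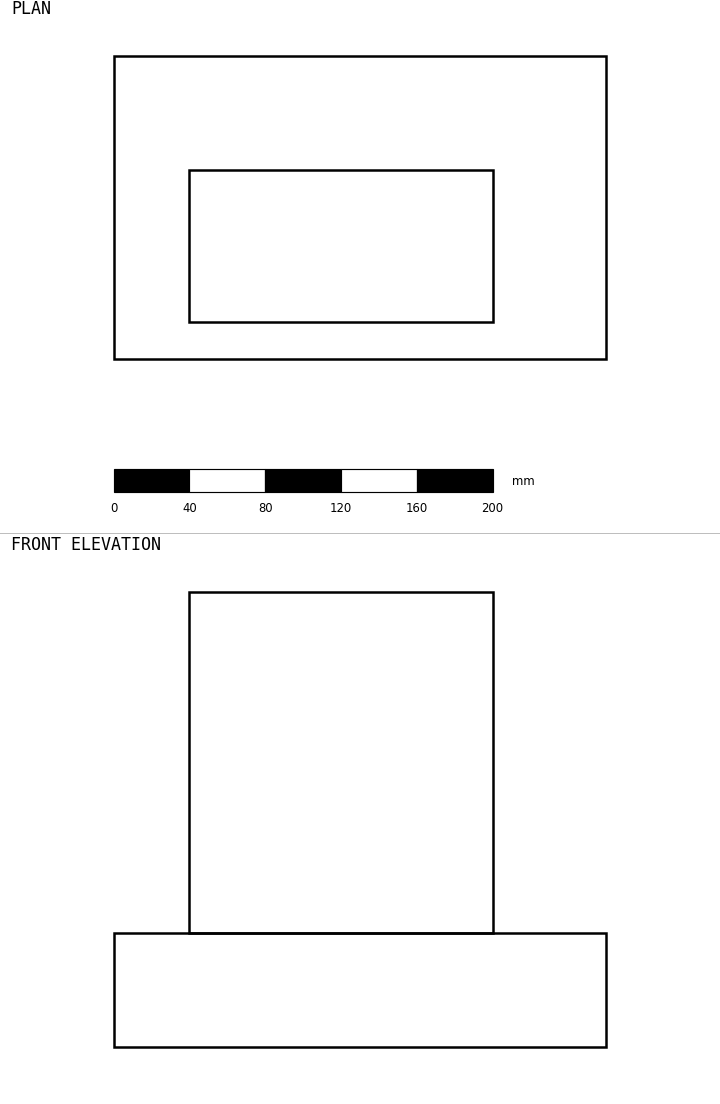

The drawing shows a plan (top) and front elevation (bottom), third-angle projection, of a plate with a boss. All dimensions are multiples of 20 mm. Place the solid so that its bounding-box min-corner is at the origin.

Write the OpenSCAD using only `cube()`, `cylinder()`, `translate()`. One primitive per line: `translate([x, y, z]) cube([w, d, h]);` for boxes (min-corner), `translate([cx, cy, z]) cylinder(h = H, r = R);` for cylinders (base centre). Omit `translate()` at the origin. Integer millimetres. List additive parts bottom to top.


cube([260, 160, 60]);
translate([40, 20, 60]) cube([160, 80, 180]);


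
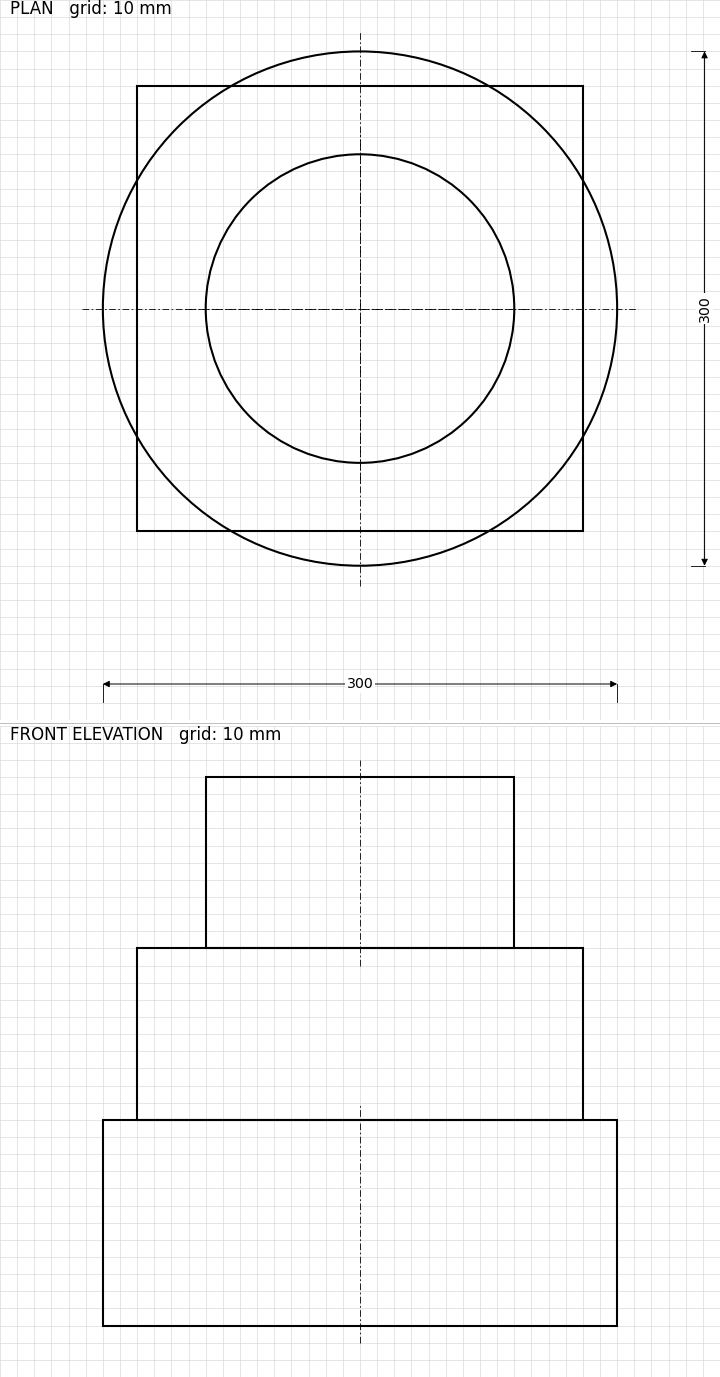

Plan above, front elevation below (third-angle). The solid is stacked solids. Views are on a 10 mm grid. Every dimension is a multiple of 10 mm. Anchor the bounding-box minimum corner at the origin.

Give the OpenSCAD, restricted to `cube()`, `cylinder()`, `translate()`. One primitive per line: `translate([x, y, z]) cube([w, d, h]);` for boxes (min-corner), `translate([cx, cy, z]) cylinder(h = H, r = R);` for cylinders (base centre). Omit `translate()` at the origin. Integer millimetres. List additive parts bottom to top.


translate([150, 150, 0]) cylinder(h = 120, r = 150);
translate([20, 20, 120]) cube([260, 260, 100]);
translate([150, 150, 220]) cylinder(h = 100, r = 90);
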